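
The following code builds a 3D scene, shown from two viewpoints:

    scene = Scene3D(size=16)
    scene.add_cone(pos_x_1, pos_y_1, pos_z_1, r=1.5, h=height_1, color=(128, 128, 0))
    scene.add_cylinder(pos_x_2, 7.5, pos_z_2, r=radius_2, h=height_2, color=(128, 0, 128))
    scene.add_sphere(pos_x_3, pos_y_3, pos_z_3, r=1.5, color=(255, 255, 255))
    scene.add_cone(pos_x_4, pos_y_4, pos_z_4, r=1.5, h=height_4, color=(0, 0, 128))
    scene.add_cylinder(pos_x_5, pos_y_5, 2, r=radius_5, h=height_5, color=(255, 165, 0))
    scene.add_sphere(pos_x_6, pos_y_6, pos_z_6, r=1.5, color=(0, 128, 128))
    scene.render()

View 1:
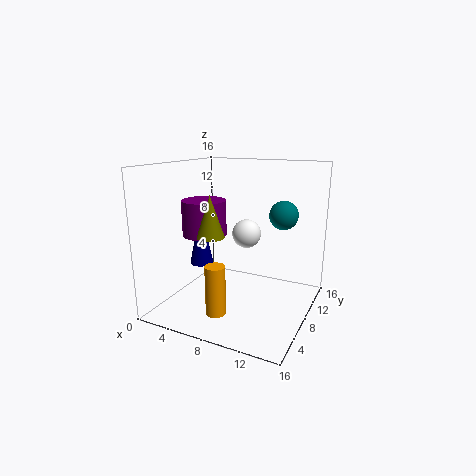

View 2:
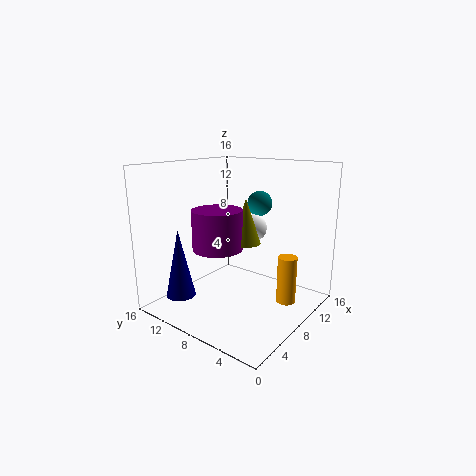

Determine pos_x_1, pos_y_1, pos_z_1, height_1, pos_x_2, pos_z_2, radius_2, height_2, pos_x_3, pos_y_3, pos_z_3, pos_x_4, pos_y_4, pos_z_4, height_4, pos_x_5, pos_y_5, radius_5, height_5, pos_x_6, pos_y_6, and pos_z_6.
pos_x_1 = 6
pos_y_1 = 5.5
pos_z_1 = 8.5
height_1 = 4.5
pos_x_2 = 4
pos_z_2 = 8
radius_2 = 2.5
height_2 = 4
pos_x_3 = 9.5
pos_y_3 = 7
pos_z_3 = 9
pos_x_4 = 1.5
pos_y_4 = 10.5
pos_z_4 = 3
height_4 = 7
pos_x_5 = 8.5
pos_y_5 = 2
radius_5 = 1
height_5 = 5
pos_x_6 = 13
pos_y_6 = 8.5
pos_z_6 = 11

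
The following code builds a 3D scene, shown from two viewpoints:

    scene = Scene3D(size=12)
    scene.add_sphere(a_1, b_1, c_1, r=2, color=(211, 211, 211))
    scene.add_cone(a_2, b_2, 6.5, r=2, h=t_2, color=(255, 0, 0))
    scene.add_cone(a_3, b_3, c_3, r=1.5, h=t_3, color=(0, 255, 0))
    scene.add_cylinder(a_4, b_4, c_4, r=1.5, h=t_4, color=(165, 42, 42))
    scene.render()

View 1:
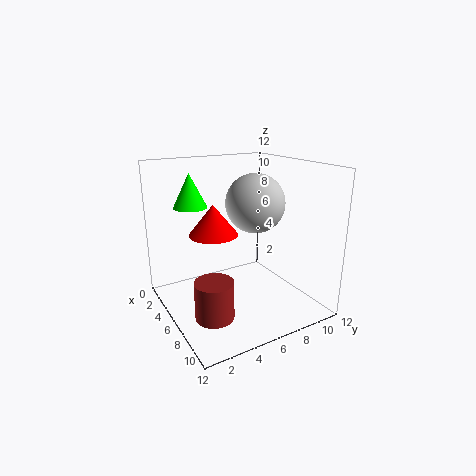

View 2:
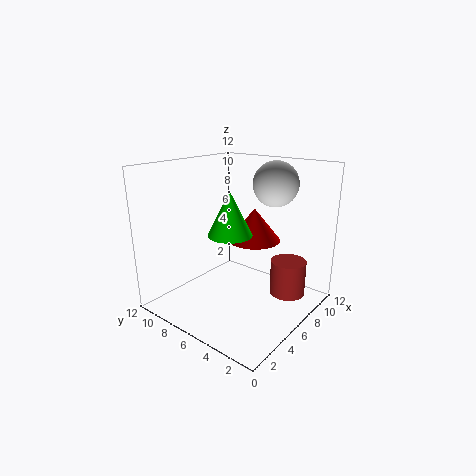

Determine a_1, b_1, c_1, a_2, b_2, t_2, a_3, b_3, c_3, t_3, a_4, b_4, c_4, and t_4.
a_1 = 10, b_1 = 5, c_1 = 10, a_2 = 5.5, b_2 = 4, t_2 = 2.5, a_3 = 2, b_3 = 3.5, c_3 = 8, t_3 = 3, a_4 = 8.5, b_4 = 2.5, c_4 = 1, t_4 = 3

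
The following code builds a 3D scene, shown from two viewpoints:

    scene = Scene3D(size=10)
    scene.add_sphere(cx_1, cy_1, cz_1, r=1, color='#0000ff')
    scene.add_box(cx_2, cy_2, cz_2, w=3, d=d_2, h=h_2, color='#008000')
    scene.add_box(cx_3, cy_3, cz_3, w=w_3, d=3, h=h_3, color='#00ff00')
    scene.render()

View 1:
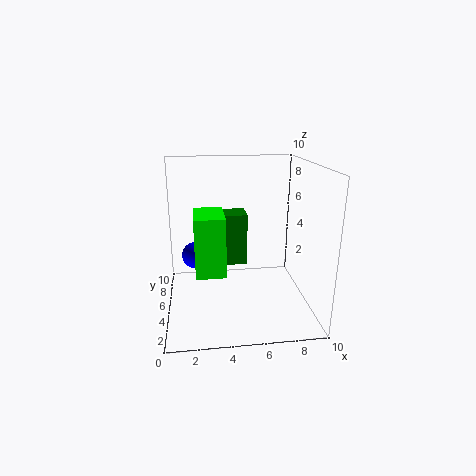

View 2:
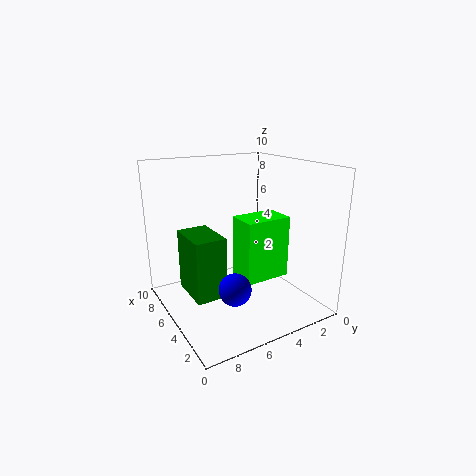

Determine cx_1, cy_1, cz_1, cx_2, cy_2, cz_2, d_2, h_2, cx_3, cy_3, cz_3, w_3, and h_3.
cx_1 = 2
cy_1 = 7
cz_1 = 3
cx_2 = 3
cy_2 = 7
cz_2 = 2
d_2 = 2
h_2 = 4
cx_3 = 2
cy_3 = 3
cz_3 = 3
w_3 = 2
h_3 = 4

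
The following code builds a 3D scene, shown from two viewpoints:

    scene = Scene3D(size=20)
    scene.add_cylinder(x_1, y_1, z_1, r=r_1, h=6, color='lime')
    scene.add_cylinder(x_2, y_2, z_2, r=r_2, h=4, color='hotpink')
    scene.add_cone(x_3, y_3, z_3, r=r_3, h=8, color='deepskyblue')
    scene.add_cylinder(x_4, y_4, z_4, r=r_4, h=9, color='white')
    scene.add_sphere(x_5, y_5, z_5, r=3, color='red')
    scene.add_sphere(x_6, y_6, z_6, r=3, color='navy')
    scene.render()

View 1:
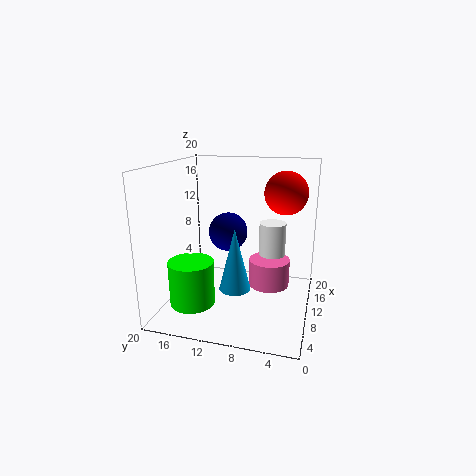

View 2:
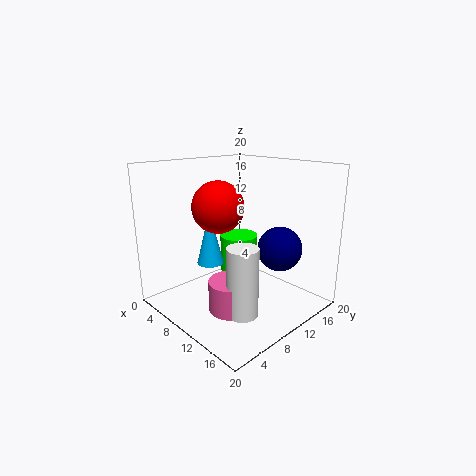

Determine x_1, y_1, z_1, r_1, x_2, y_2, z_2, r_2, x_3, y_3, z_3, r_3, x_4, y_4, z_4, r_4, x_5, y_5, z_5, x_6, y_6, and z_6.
x_1 = 5; y_1 = 15; z_1 = 2; r_1 = 3; x_2 = 13; y_2 = 6; z_2 = 2; r_2 = 3; x_3 = 5; y_3 = 9; z_3 = 5; r_3 = 2; x_4 = 15; y_4 = 6; z_4 = 2; r_4 = 2; x_5 = 13; y_5 = 4; z_5 = 16; x_6 = 15; y_6 = 13; z_6 = 9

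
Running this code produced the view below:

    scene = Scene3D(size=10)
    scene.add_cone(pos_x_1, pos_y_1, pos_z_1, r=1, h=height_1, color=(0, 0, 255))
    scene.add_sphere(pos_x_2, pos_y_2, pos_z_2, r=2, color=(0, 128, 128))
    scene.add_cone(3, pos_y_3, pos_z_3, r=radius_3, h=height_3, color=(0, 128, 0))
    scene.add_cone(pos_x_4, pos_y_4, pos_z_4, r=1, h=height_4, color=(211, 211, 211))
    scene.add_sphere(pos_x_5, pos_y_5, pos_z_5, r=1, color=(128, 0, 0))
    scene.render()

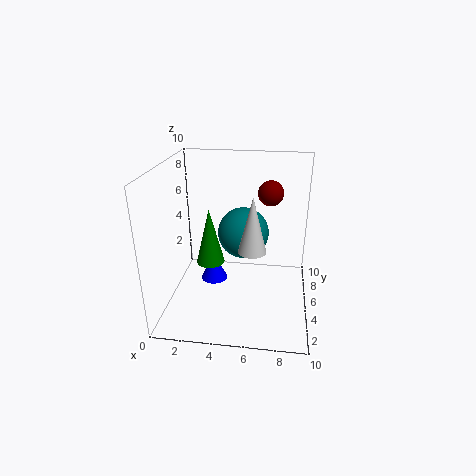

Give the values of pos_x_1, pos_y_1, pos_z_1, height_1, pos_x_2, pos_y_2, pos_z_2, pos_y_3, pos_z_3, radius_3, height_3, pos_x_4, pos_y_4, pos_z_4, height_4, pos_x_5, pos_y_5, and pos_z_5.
pos_x_1 = 3, pos_y_1 = 6, pos_z_1 = 1, height_1 = 2, pos_x_2 = 5, pos_y_2 = 8, pos_z_2 = 4, pos_y_3 = 5, pos_z_3 = 3, radius_3 = 1, height_3 = 4, pos_x_4 = 6, pos_y_4 = 5, pos_z_4 = 4, height_4 = 4, pos_x_5 = 7, pos_y_5 = 9, pos_z_5 = 7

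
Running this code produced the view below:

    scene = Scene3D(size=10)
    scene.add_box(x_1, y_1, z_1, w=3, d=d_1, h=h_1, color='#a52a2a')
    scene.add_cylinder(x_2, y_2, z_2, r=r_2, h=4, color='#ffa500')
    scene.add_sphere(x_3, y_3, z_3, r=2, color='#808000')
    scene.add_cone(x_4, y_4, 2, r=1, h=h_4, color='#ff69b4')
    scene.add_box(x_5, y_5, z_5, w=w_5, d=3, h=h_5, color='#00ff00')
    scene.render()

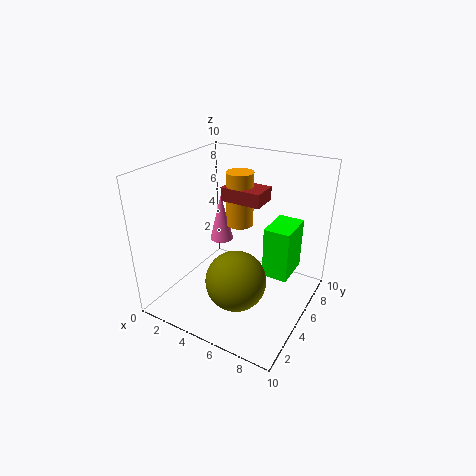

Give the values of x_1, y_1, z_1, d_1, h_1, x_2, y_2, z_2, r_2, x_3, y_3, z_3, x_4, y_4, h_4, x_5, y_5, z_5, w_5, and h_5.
x_1 = 3
y_1 = 6
z_1 = 7
d_1 = 2
h_1 = 1
x_2 = 4
y_2 = 7
z_2 = 5
r_2 = 1
x_3 = 6
y_3 = 3
z_3 = 3
x_4 = 1
y_4 = 9
h_4 = 4
x_5 = 6
y_5 = 7
z_5 = 1
w_5 = 2
h_5 = 4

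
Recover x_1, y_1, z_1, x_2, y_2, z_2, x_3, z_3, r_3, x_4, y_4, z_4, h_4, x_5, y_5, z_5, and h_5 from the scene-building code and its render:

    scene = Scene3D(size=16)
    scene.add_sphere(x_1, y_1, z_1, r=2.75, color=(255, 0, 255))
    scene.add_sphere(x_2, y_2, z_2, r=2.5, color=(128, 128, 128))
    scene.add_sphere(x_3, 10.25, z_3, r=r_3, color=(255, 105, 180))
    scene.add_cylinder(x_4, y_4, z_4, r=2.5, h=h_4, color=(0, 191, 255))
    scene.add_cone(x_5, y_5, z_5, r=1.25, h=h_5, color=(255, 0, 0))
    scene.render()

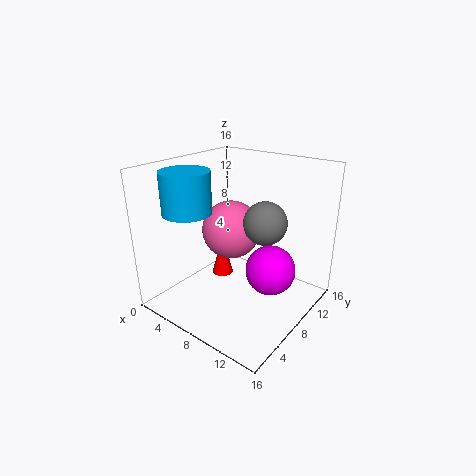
x_1 = 11.75
y_1 = 9
z_1 = 4.75
x_2 = 9.75
y_2 = 10.75
z_2 = 9.25
x_3 = 5.25
z_3 = 7.5
r_3 = 3.5
x_4 = 5.25
y_4 = 3.25
z_4 = 11.75
h_4 = 4.25
x_5 = 5.25
y_5 = 8.5
z_5 = 2.5
h_5 = 4.75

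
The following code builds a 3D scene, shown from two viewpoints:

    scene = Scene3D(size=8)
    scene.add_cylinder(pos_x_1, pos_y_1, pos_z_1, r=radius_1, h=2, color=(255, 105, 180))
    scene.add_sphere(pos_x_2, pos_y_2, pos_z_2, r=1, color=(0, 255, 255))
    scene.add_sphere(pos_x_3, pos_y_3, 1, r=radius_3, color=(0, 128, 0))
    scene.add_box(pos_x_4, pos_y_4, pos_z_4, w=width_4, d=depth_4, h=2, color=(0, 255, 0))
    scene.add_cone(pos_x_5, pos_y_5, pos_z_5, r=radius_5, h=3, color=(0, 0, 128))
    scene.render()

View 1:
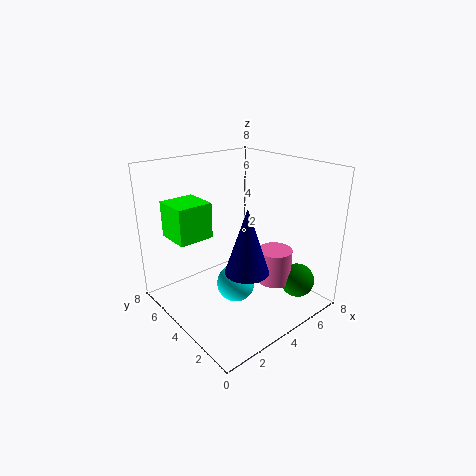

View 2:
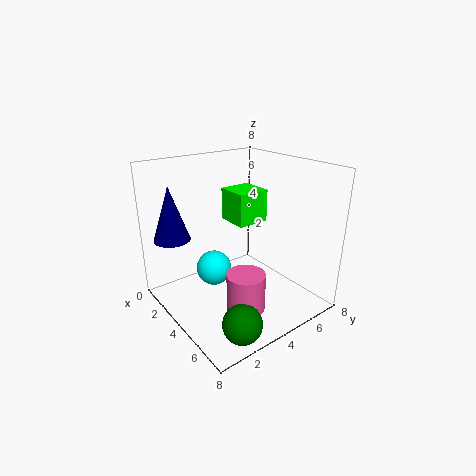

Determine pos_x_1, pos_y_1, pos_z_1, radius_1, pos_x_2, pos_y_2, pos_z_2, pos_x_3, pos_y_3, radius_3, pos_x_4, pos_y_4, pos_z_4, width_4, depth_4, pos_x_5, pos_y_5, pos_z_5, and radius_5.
pos_x_1 = 6, pos_y_1 = 3, pos_z_1 = 1, radius_1 = 1, pos_x_2 = 3, pos_y_2 = 3, pos_z_2 = 2, pos_x_3 = 7, pos_y_3 = 2, radius_3 = 1, pos_x_4 = 1, pos_y_4 = 5, pos_z_4 = 4, width_4 = 2, depth_4 = 2, pos_x_5 = 2, pos_y_5 = 1, pos_z_5 = 4, radius_5 = 1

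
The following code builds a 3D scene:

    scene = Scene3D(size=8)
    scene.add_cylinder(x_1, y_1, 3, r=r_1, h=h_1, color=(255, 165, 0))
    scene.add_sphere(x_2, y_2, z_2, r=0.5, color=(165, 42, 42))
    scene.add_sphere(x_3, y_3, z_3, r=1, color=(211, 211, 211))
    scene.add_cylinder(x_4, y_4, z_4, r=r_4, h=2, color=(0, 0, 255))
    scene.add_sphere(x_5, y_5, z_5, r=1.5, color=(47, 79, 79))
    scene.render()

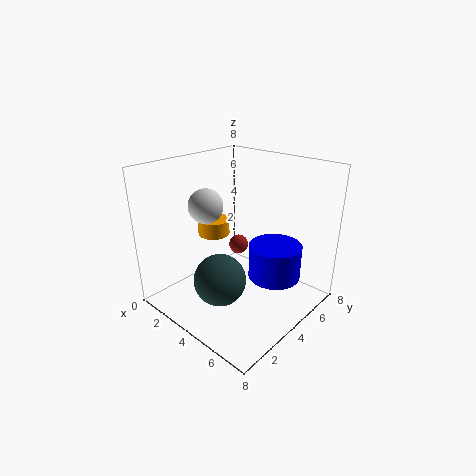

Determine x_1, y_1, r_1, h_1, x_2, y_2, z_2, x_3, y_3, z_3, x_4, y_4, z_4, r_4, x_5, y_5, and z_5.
x_1 = 1
y_1 = 5
r_1 = 1
h_1 = 1
x_2 = 4.5
y_2 = 3.5
z_2 = 4
x_3 = 2
y_3 = 3.5
z_3 = 5.5
x_4 = 5.5
y_4 = 5.5
z_4 = 1.5
r_4 = 1.5
x_5 = 3.5
y_5 = 3
z_5 = 1.5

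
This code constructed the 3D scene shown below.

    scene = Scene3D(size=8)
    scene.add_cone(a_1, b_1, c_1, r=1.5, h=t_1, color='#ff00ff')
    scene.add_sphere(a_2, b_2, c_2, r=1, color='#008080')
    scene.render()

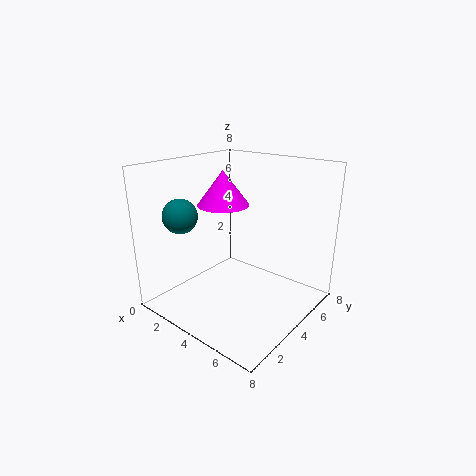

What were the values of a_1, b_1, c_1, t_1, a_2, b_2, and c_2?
a_1 = 2.5; b_1 = 4.5; c_1 = 5.5; t_1 = 2; a_2 = 1; b_2 = 2.5; c_2 = 5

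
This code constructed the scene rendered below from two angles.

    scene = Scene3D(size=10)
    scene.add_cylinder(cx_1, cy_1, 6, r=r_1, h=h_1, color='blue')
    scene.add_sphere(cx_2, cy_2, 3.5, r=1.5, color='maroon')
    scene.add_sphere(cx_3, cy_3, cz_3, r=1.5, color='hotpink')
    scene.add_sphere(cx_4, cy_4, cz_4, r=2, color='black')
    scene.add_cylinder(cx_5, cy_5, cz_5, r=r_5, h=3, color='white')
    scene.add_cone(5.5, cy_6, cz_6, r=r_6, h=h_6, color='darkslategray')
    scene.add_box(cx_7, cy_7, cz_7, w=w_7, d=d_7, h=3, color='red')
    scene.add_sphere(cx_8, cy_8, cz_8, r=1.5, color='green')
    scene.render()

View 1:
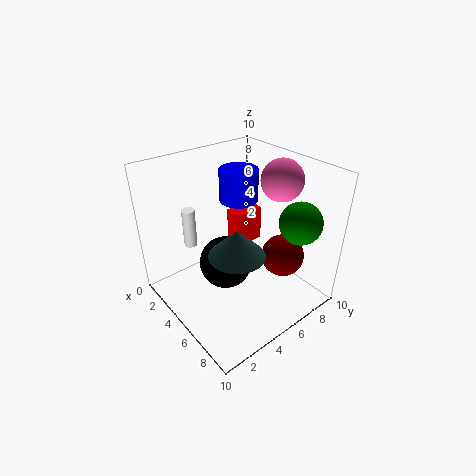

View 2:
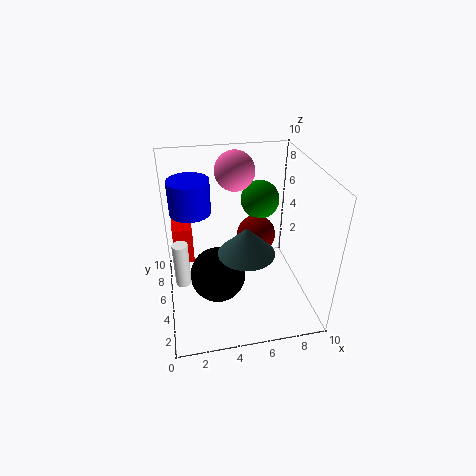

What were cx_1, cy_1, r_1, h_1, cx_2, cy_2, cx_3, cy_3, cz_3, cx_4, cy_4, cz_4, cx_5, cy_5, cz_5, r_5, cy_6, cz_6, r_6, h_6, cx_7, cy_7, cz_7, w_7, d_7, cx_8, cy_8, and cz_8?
cx_1 = 2; cy_1 = 7.5; r_1 = 1.5; h_1 = 2.5; cx_2 = 7; cy_2 = 7.5; cx_3 = 5.5; cy_3 = 8.5; cz_3 = 8.5; cx_4 = 3.5; cy_4 = 5; cz_4 = 2; cx_5 = 1; cy_5 = 3.5; cz_5 = 3; r_5 = 0.5; cy_6 = 4.5; cz_6 = 4; r_6 = 2; h_6 = 2; cx_7 = 0.5; cy_7 = 7.5; cz_7 = 1.5; w_7 = 1.5; d_7 = 2.5; cx_8 = 7.5; cy_8 = 8.5; cz_8 = 6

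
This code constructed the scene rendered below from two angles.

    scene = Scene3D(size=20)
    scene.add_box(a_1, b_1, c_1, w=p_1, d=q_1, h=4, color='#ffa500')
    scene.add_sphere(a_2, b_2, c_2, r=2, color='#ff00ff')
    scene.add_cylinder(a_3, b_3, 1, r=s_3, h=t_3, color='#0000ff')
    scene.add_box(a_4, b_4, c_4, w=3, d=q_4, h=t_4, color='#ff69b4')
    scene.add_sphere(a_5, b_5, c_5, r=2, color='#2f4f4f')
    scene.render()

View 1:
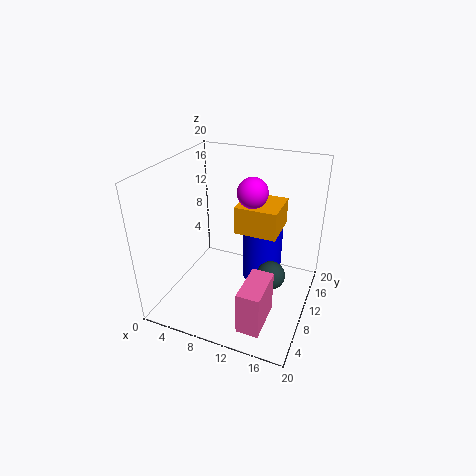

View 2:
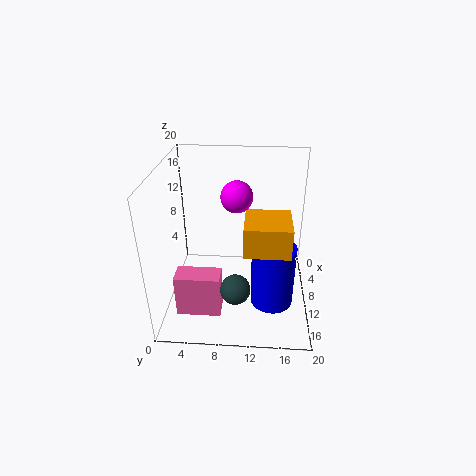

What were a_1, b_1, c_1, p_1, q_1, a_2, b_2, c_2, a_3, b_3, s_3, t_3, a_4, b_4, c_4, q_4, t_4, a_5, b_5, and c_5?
a_1 = 9
b_1 = 11
c_1 = 10
p_1 = 6
q_1 = 6
a_2 = 12
b_2 = 10
c_2 = 17
a_3 = 12
b_3 = 15
s_3 = 3
t_3 = 9
a_4 = 13
b_4 = 2
c_4 = 1
q_4 = 6
t_4 = 6
a_5 = 15
b_5 = 10
c_5 = 5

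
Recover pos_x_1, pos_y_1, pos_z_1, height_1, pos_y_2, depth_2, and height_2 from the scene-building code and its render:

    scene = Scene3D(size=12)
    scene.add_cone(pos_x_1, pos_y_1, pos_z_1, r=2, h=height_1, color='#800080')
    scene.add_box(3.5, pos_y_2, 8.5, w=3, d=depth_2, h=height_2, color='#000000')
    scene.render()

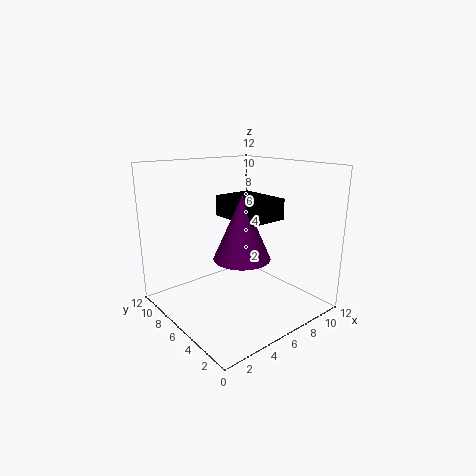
pos_x_1 = 3.5, pos_y_1 = 2.5, pos_z_1 = 6, height_1 = 4.5, pos_y_2 = 1.5, depth_2 = 4, height_2 = 1.5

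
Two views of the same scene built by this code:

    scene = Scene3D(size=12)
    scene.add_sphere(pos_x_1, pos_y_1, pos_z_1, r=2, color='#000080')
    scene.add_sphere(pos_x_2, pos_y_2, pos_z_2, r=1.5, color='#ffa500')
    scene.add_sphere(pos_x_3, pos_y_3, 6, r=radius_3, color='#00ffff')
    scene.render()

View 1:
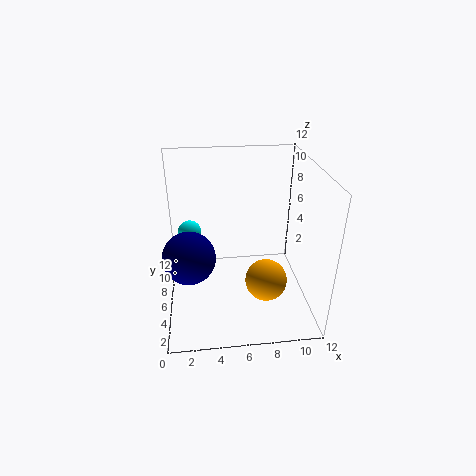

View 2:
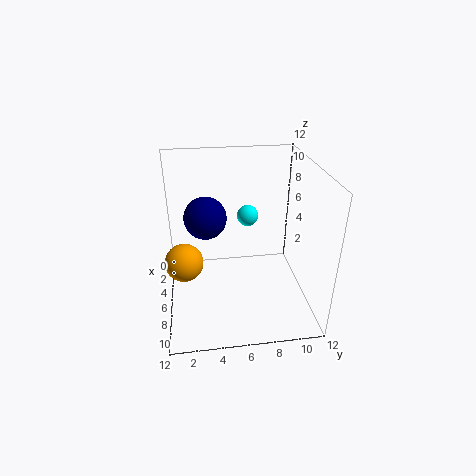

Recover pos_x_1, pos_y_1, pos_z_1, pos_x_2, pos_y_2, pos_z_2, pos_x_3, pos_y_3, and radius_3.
pos_x_1 = 2
pos_y_1 = 3.5
pos_z_1 = 6
pos_x_2 = 7.5
pos_y_2 = 1.5
pos_z_2 = 5
pos_x_3 = 2
pos_y_3 = 7.5
radius_3 = 1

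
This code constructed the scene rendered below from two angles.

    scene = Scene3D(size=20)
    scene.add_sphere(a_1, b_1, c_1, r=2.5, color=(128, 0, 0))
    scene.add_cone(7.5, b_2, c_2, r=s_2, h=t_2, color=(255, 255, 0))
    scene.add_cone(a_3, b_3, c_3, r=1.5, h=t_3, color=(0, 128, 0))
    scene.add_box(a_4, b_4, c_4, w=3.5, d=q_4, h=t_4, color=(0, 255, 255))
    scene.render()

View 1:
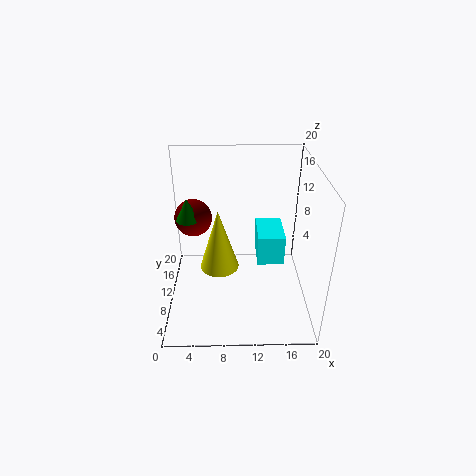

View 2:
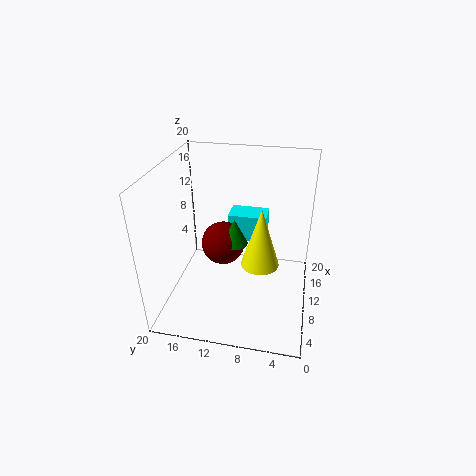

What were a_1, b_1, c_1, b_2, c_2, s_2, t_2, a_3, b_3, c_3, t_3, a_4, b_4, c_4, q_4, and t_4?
a_1 = 4; b_1 = 10.5; c_1 = 13; b_2 = 6.5; c_2 = 8; s_2 = 2.5; t_2 = 8; a_3 = 3.5; b_3 = 9; c_3 = 13.5; t_3 = 3; a_4 = 12.5; b_4 = 6.5; c_4 = 8; q_4 = 5.5; t_4 = 4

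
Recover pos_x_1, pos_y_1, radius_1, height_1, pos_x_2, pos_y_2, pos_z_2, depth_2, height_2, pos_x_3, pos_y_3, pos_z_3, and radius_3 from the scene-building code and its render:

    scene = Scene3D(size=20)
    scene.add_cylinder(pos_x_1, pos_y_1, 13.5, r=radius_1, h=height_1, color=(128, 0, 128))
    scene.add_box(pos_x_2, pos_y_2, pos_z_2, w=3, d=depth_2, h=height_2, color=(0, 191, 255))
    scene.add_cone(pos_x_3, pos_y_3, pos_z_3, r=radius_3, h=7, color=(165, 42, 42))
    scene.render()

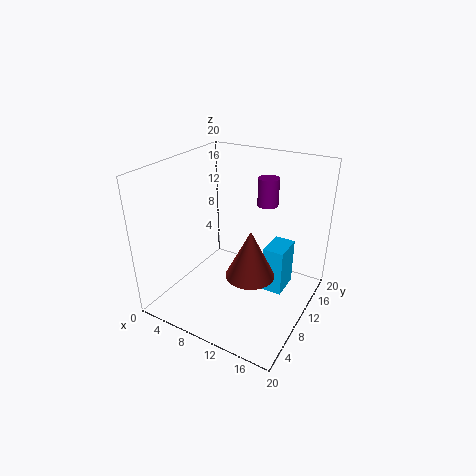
pos_x_1 = 12
pos_y_1 = 15
radius_1 = 1.5
height_1 = 4
pos_x_2 = 13
pos_y_2 = 12
pos_z_2 = 1
depth_2 = 4.5
height_2 = 7
pos_x_3 = 12
pos_y_3 = 10
pos_z_3 = 4.5
radius_3 = 3.5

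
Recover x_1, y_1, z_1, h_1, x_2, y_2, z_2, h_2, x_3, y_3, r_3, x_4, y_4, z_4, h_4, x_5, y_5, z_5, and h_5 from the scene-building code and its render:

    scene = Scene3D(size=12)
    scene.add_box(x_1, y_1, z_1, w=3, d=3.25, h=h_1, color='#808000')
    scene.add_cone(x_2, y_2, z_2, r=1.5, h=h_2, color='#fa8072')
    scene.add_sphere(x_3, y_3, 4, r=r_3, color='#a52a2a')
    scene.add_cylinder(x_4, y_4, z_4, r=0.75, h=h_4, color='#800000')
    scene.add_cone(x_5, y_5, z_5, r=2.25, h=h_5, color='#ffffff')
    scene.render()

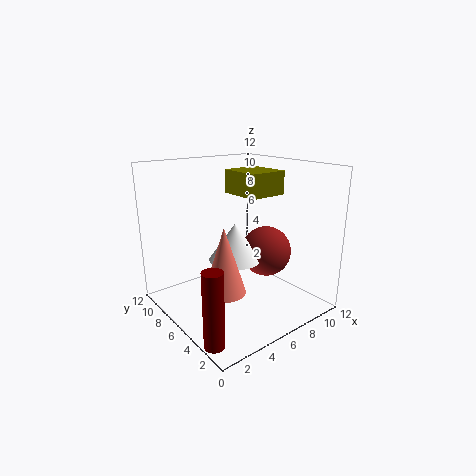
x_1 = 4.75; y_1 = 2.75; z_1 = 10; h_1 = 1.75; x_2 = 2.25; y_2 = 2.75; z_2 = 3.75; h_2 = 4.75; x_3 = 9.25; y_3 = 6; r_3 = 2.25; x_4 = 0.75; y_4 = 2; z_4 = 0.25; h_4 = 5.75; x_5 = 6.25; y_5 = 6.75; z_5 = 3.75; h_5 = 3.25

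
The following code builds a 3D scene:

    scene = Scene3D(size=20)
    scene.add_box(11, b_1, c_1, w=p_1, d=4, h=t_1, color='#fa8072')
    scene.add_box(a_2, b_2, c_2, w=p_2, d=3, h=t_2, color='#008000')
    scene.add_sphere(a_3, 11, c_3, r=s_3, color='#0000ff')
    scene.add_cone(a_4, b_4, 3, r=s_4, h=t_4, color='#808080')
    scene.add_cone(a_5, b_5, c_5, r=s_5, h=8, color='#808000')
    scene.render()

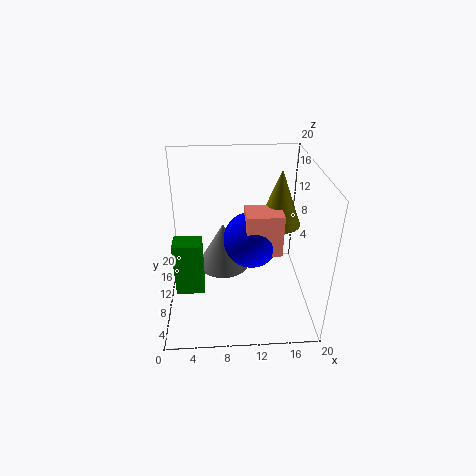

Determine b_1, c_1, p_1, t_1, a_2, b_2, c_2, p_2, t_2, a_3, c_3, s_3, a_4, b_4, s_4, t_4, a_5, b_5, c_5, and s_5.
b_1 = 8, c_1 = 8, p_1 = 5, t_1 = 6, a_2 = 1, b_2 = 8, c_2 = 2, p_2 = 4, t_2 = 8, a_3 = 12, c_3 = 9, s_3 = 4, a_4 = 8, b_4 = 14, s_4 = 4, t_4 = 7, a_5 = 16, b_5 = 12, c_5 = 11, s_5 = 3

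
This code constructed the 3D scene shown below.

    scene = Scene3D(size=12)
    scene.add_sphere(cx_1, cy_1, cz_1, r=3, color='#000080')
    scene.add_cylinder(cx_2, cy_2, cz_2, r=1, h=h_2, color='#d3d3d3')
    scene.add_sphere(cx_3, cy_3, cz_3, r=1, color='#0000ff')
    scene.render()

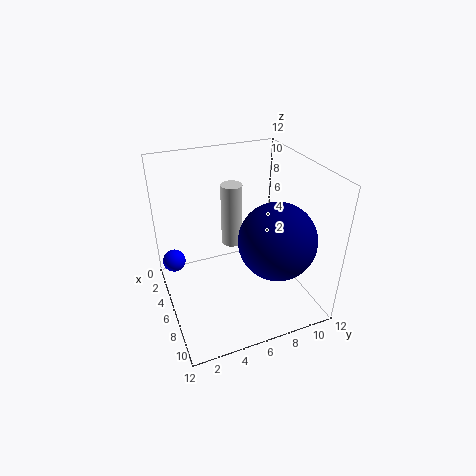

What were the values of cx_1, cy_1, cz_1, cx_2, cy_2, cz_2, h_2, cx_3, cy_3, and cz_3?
cx_1 = 9
cy_1 = 8
cz_1 = 7
cx_2 = 2
cy_2 = 7
cz_2 = 3
h_2 = 6
cx_3 = 3
cy_3 = 1
cz_3 = 3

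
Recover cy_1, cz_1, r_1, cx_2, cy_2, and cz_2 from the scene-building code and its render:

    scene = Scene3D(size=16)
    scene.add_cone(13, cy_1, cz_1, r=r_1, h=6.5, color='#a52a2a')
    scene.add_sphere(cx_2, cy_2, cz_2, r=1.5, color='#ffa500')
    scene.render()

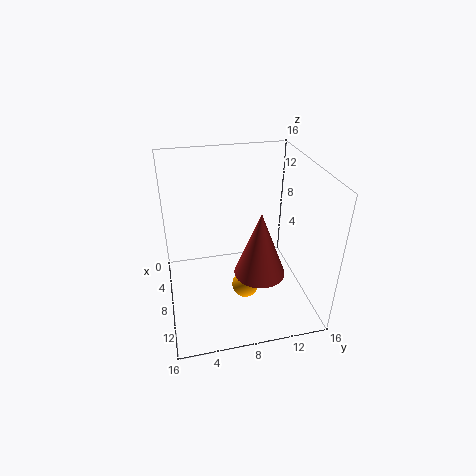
cy_1 = 9
cz_1 = 7
r_1 = 2.5
cx_2 = 9.5
cy_2 = 8.5
cz_2 = 2.5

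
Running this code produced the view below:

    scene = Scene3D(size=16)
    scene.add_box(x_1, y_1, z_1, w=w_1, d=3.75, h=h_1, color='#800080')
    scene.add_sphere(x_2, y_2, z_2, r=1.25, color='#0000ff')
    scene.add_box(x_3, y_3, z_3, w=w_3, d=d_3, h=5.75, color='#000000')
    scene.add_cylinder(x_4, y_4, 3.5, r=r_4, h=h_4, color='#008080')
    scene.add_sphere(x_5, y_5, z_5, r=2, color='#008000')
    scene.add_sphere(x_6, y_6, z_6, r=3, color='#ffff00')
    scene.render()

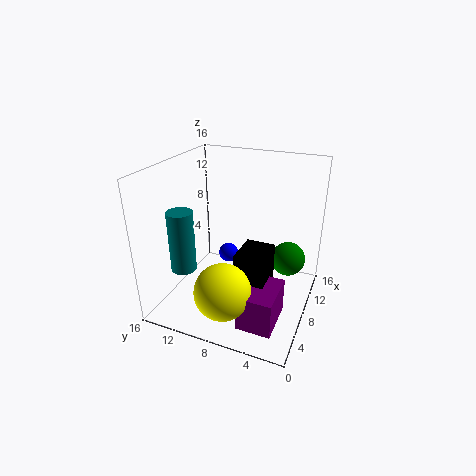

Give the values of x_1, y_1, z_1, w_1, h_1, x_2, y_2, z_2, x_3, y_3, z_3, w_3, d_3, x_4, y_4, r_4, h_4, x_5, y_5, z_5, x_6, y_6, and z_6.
x_1 = 2.5
y_1 = 2.25
z_1 = 0.25
w_1 = 5
h_1 = 4
x_2 = 12.5
y_2 = 11.25
z_2 = 3
x_3 = 5
y_3 = 4
z_3 = 1.75
w_3 = 4
d_3 = 3.25
x_4 = 6.25
y_4 = 14.25
r_4 = 1.5
h_4 = 7.25
x_5 = 11.5
y_5 = 3
z_5 = 4.5
x_6 = 3.25
y_6 = 7.75
z_6 = 4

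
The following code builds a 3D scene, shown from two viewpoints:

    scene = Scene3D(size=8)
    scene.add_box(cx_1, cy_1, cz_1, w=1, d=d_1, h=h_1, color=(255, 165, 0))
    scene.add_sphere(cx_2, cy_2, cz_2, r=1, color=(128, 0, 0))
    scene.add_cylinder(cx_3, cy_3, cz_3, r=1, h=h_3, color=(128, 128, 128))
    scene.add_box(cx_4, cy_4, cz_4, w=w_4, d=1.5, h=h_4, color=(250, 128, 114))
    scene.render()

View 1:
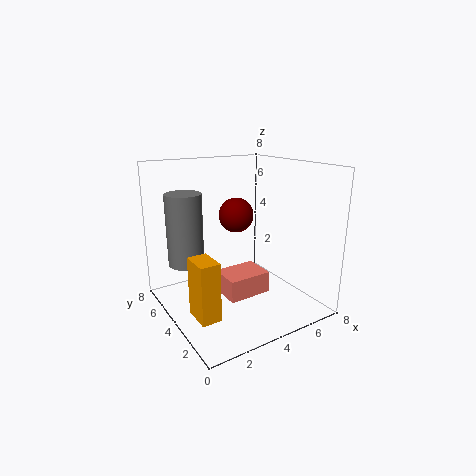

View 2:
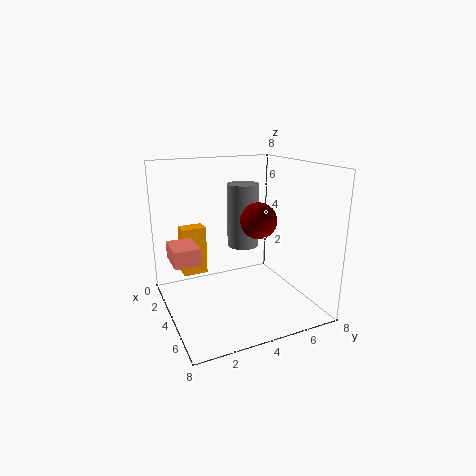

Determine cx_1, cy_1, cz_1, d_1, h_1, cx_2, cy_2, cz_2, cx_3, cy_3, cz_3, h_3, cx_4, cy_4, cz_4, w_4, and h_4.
cx_1 = 0.5
cy_1 = 1.5
cz_1 = 1
d_1 = 1.5
h_1 = 3
cx_2 = 4.5
cy_2 = 5
cz_2 = 5
cx_3 = 1.5
cy_3 = 5.5
cz_3 = 2.5
h_3 = 4
cx_4 = 1.5
cy_4 = 0.5
cz_4 = 2.5
w_4 = 2
h_4 = 1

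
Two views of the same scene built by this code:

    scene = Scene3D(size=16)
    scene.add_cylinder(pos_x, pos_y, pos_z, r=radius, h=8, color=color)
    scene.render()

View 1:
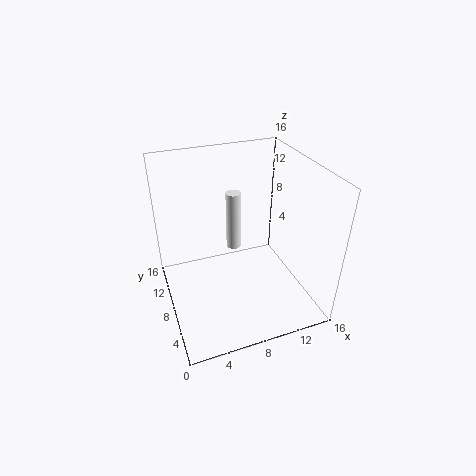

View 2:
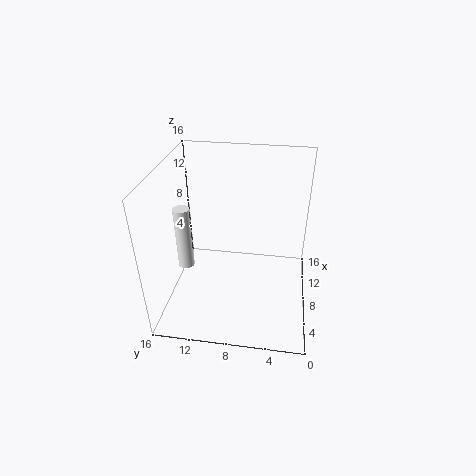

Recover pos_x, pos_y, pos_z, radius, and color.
pos_x = 10, pos_y = 15, pos_z = 2, radius = 1, color = 'white'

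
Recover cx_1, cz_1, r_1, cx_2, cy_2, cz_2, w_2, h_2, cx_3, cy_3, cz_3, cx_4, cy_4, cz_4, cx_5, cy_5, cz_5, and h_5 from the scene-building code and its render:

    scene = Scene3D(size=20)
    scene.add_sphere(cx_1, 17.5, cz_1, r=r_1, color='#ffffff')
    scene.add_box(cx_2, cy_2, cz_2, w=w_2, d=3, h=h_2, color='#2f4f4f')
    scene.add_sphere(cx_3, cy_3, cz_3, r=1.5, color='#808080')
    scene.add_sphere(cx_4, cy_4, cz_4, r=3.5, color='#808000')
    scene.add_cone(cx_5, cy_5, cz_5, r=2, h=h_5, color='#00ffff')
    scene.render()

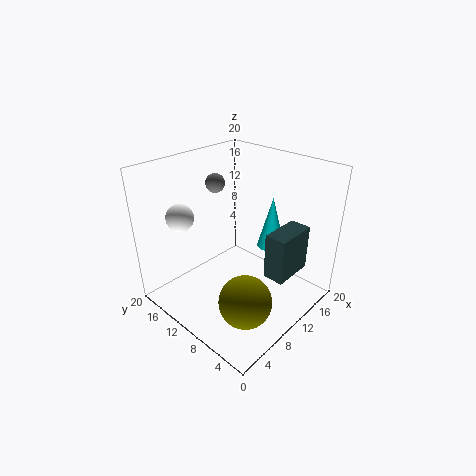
cx_1 = 6
cz_1 = 12
r_1 = 2
cx_2 = 11
cy_2 = 3
cz_2 = 5
w_2 = 6
h_2 = 6.5
cx_3 = 13.5
cy_3 = 18
cz_3 = 15
cx_4 = 6
cy_4 = 5
cz_4 = 4
cx_5 = 15
cy_5 = 8
cz_5 = 7.5
h_5 = 7.5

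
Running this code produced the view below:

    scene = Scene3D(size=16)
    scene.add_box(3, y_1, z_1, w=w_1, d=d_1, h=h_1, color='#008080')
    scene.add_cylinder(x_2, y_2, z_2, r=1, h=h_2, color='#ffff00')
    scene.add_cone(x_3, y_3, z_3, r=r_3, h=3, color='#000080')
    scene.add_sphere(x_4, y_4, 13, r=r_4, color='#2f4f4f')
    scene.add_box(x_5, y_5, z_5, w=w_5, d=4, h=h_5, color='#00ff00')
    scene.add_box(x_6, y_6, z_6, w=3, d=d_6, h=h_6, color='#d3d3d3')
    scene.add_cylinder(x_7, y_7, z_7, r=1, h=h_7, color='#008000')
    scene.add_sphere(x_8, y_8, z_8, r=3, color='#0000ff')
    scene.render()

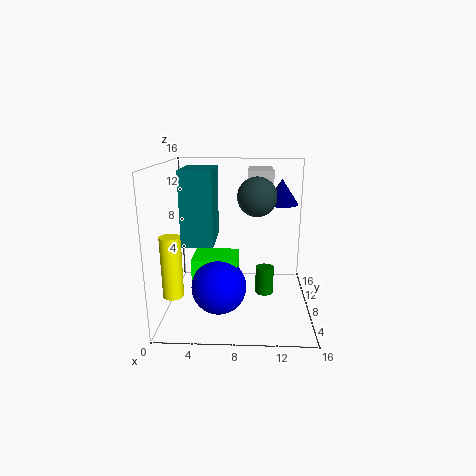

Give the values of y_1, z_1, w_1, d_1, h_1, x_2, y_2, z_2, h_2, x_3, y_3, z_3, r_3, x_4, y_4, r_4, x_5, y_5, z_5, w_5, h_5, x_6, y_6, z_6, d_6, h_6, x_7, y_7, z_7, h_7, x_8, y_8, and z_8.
y_1 = 2, z_1 = 9, w_1 = 3, d_1 = 5, h_1 = 7, x_2 = 2, y_2 = 2, z_2 = 4, h_2 = 6, x_3 = 13, y_3 = 12, z_3 = 11, r_3 = 2, x_4 = 10, y_4 = 6, r_4 = 2, x_5 = 3, y_5 = 6, z_5 = 3, w_5 = 5, h_5 = 3, x_6 = 9, y_6 = 11, z_6 = 12, d_6 = 5, h_6 = 3, x_7 = 11, y_7 = 7, z_7 = 2, h_7 = 3, x_8 = 6, y_8 = 6, z_8 = 3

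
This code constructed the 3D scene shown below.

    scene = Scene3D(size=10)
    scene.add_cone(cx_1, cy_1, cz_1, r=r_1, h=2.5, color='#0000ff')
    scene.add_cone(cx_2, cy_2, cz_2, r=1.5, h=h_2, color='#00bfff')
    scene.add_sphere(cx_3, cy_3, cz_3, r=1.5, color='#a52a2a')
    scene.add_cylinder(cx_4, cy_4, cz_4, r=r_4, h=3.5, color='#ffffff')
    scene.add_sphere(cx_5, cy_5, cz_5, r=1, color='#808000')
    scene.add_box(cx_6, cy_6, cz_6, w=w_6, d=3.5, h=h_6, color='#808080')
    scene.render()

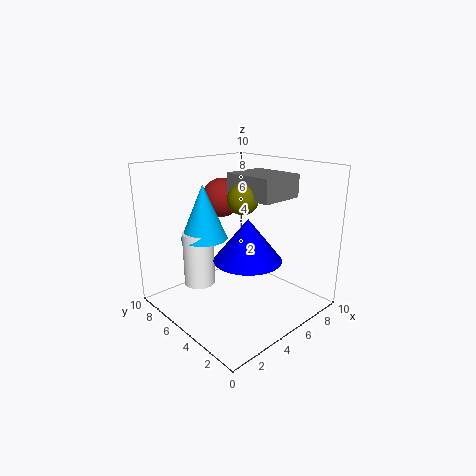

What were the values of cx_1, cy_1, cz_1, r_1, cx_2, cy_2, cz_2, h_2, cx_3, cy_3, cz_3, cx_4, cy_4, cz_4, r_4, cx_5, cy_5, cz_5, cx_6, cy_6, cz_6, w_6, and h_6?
cx_1 = 3, cy_1 = 2, cz_1 = 5, r_1 = 2, cx_2 = 2.5, cy_2 = 5.5, cz_2 = 5.5, h_2 = 3.5, cx_3 = 6.5, cy_3 = 8.5, cz_3 = 7, cx_4 = 2, cy_4 = 5.5, cz_4 = 2.5, r_4 = 1, cx_5 = 4.5, cy_5 = 4, cz_5 = 8, cx_6 = 4.5, cy_6 = 2, cz_6 = 8, w_6 = 3, h_6 = 1.5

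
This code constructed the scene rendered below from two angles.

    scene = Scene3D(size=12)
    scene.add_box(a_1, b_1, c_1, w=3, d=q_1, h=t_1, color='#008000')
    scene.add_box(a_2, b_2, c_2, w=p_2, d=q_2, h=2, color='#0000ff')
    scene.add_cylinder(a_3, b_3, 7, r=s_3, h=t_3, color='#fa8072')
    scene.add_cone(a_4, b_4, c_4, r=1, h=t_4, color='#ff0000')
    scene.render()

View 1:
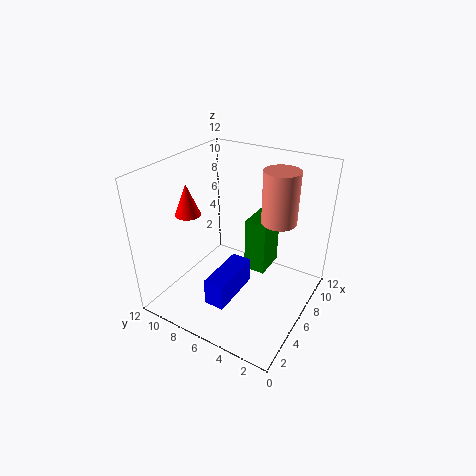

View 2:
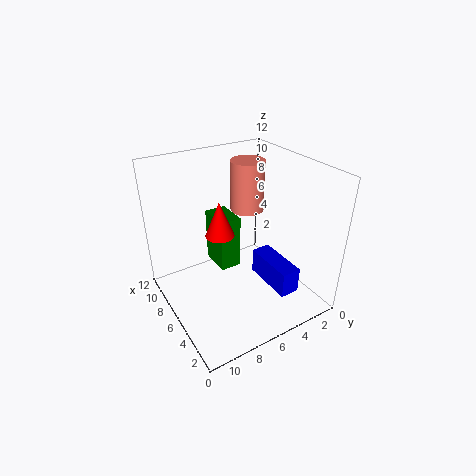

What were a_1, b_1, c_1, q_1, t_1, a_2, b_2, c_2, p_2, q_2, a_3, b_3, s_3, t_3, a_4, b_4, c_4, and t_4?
a_1 = 8; b_1 = 4.5; c_1 = 1.5; q_1 = 2; t_1 = 5; a_2 = 0.5; b_2 = 4; c_2 = 3.5; p_2 = 4; q_2 = 1.5; a_3 = 8.5; b_3 = 3.5; s_3 = 1.5; t_3 = 4.5; a_4 = 3.5; b_4 = 9; c_4 = 8.5; t_4 = 2.5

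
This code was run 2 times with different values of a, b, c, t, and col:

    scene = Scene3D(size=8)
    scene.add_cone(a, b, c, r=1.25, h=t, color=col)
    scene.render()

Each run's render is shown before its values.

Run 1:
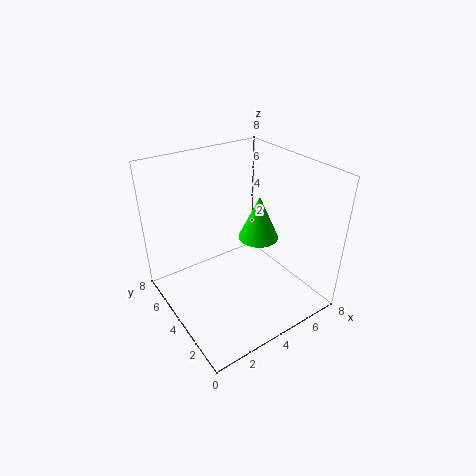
a = 6.25, b = 5, c = 2.75, t = 2.75, col = 'lime'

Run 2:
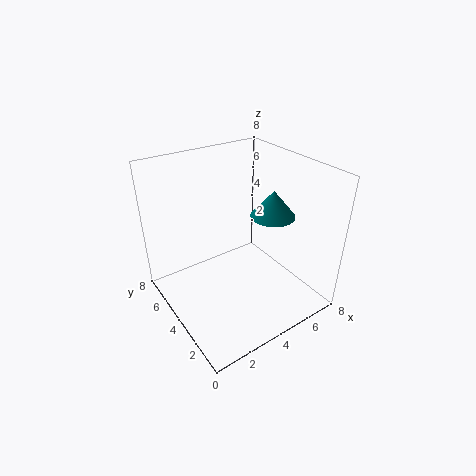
a = 6, b = 3.5, c = 5, t = 1.5, col = 'teal'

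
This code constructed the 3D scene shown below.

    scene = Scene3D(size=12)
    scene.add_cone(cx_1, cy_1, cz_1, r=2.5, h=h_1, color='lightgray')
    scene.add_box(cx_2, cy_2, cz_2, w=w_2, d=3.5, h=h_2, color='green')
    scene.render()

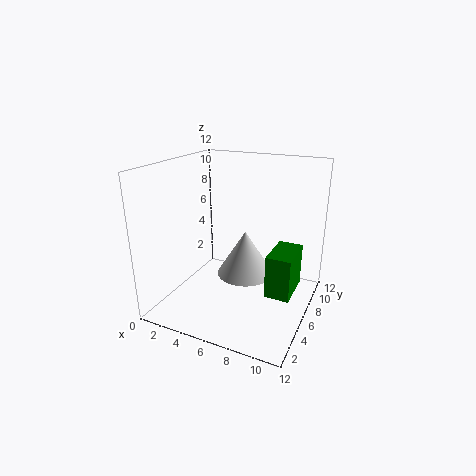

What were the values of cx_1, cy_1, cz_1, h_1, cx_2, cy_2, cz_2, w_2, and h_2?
cx_1 = 6
cy_1 = 7.5
cz_1 = 2
h_1 = 4
cx_2 = 9
cy_2 = 4.5
cz_2 = 2
w_2 = 2
h_2 = 3.5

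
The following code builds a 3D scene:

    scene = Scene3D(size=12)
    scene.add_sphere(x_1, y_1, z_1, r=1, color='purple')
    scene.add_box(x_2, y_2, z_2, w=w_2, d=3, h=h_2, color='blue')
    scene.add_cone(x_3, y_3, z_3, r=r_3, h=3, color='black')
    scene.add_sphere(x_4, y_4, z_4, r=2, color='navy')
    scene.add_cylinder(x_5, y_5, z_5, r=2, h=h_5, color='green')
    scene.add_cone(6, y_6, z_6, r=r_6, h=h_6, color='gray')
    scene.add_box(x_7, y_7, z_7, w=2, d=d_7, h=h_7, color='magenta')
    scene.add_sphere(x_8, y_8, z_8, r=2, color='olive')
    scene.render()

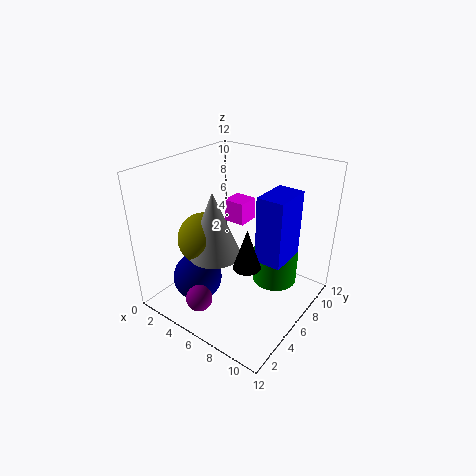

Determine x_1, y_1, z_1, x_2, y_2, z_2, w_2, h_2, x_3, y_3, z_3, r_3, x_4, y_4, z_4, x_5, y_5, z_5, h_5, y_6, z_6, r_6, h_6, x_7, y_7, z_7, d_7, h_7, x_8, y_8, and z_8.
x_1 = 6; y_1 = 1; z_1 = 3; x_2 = 9; y_2 = 4; z_2 = 6; w_2 = 2; h_2 = 5; x_3 = 9; y_3 = 3; z_3 = 6; r_3 = 1; x_4 = 4; y_4 = 3; z_4 = 3; x_5 = 8; y_5 = 9; z_5 = 1; h_5 = 3; y_6 = 3; z_6 = 6; r_6 = 2; h_6 = 5; x_7 = 3; y_7 = 8; z_7 = 6; d_7 = 2; h_7 = 2; x_8 = 5; y_8 = 3; z_8 = 7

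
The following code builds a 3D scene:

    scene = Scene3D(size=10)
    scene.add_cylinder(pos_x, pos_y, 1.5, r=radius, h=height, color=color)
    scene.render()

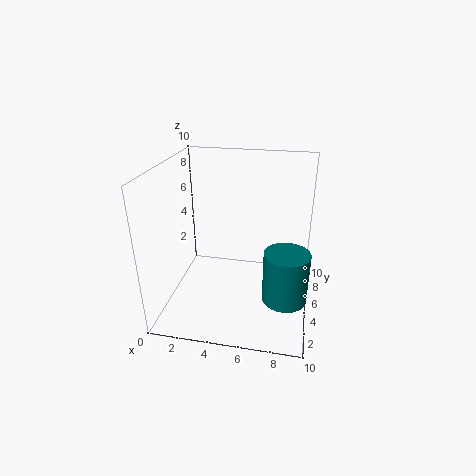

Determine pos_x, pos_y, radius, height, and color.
pos_x = 8.5
pos_y = 3.5
radius = 1.5
height = 3.5
color = 'teal'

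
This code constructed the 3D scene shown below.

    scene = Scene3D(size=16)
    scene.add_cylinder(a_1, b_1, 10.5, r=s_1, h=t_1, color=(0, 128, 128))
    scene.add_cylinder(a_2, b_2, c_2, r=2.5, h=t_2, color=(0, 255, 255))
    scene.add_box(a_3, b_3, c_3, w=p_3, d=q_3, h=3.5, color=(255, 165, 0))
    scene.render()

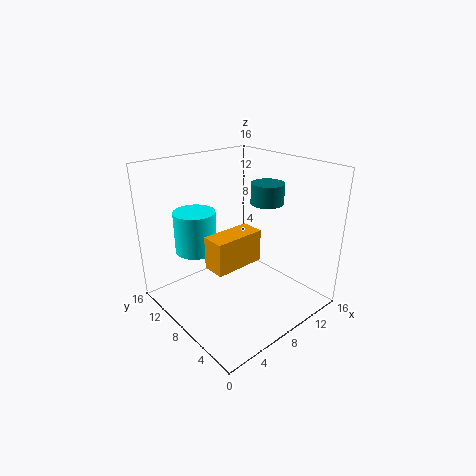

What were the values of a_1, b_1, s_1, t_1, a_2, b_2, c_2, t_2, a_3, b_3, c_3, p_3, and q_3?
a_1 = 13.5; b_1 = 9; s_1 = 2; t_1 = 2.5; a_2 = 6; b_2 = 13.5; c_2 = 5; t_2 = 5; a_3 = 3.5; b_3 = 5.5; c_3 = 6; p_3 = 5.5; q_3 = 2.5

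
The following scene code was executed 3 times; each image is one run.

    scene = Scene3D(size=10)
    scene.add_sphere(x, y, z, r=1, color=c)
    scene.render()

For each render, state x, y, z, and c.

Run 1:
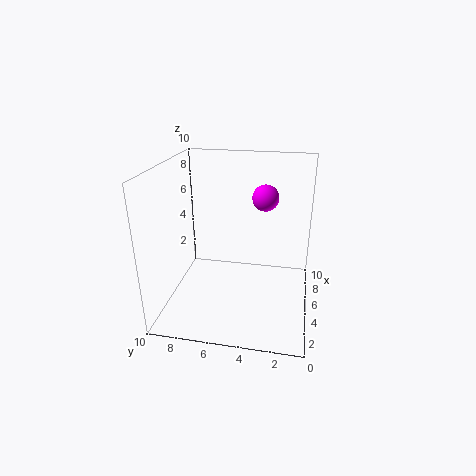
x = 8; y = 3.5; z = 7; c = 'magenta'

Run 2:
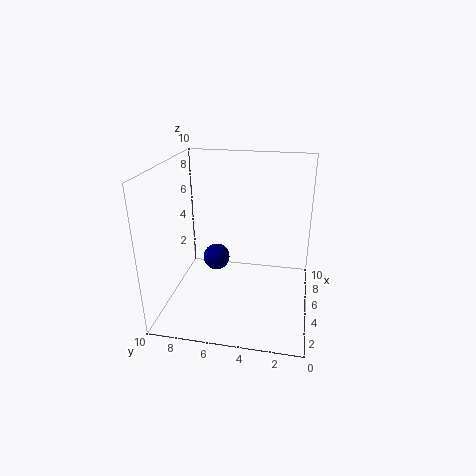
x = 6.5; y = 7; z = 2.5; c = 'navy'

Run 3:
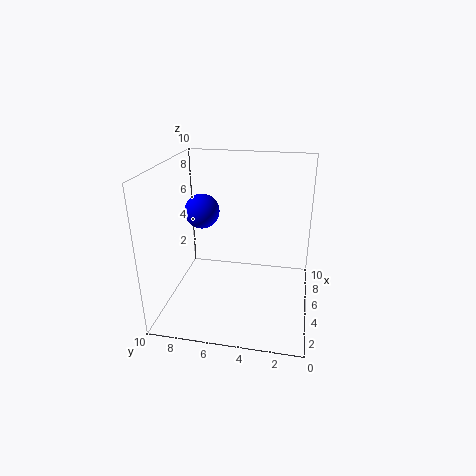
x = 2; y = 6.5; z = 8; c = 'blue'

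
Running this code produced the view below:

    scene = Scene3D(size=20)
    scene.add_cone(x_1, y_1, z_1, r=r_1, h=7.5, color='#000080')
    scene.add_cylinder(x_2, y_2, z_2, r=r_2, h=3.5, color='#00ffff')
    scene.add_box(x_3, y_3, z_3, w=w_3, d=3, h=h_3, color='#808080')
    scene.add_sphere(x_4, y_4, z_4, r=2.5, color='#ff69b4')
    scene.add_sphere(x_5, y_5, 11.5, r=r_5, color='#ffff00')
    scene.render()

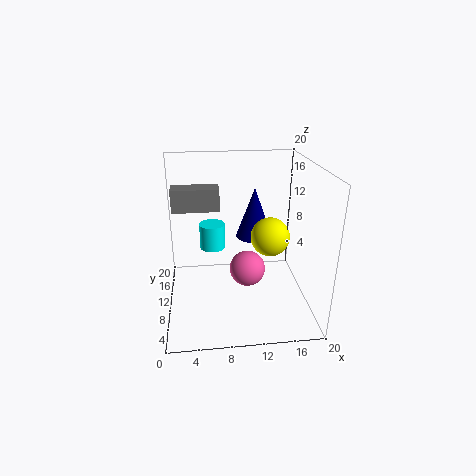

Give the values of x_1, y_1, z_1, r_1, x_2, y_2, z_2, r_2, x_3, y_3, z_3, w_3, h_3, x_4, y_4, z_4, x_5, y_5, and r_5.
x_1 = 13; y_1 = 14.25; z_1 = 8.25; r_1 = 2.75; x_2 = 6.5; y_2 = 10.75; z_2 = 8.5; r_2 = 1.75; x_3 = 1; y_3 = 12.5; z_3 = 13; w_3 = 6.75; h_3 = 3.25; x_4 = 11.25; y_4 = 9.25; z_4 = 5.5; x_5 = 13.75; y_5 = 6.75; r_5 = 2.5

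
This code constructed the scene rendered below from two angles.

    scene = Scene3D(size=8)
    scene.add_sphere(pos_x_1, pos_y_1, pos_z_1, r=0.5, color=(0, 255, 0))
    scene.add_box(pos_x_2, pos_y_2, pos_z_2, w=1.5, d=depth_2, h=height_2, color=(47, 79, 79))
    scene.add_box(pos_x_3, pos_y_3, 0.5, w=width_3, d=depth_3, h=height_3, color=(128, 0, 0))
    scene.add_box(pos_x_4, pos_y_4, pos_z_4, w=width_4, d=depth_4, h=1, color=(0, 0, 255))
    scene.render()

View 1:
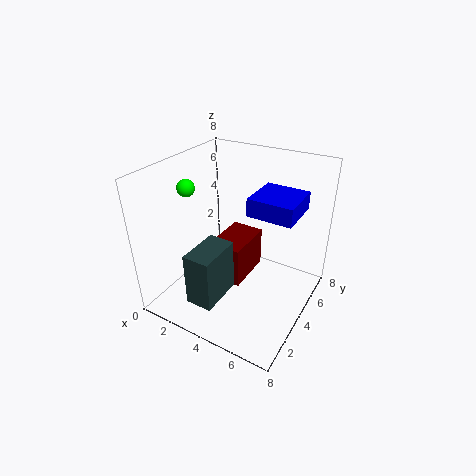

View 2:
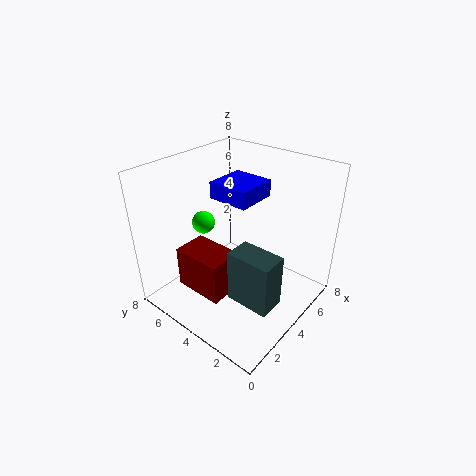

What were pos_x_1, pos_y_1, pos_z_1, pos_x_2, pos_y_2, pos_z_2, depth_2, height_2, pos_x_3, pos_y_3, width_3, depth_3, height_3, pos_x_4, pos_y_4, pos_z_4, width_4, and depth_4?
pos_x_1 = 1; pos_y_1 = 3.5; pos_z_1 = 6.5; pos_x_2 = 2.5; pos_y_2 = 1; pos_z_2 = 1; depth_2 = 2.5; height_2 = 3; pos_x_3 = 2; pos_y_3 = 4; width_3 = 2; depth_3 = 3; height_3 = 2.5; pos_x_4 = 4.5; pos_y_4 = 4; pos_z_4 = 5.5; width_4 = 2.5; depth_4 = 2.5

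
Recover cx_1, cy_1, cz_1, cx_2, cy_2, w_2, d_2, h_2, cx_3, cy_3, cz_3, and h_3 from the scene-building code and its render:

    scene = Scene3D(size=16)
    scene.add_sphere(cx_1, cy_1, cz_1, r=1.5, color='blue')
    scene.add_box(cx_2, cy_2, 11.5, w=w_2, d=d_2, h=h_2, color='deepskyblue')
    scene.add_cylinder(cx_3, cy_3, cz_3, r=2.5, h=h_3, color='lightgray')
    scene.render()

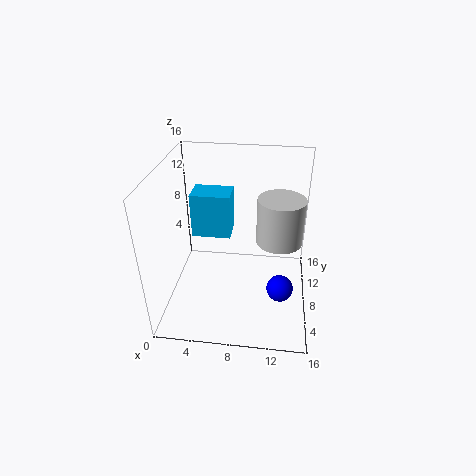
cx_1 = 13, cy_1 = 6.5, cz_1 = 2.5, cx_2 = 4.5, cy_2 = 2.5, w_2 = 3.5, d_2 = 2.5, h_2 = 4, cx_3 = 12.5, cy_3 = 8, cz_3 = 8, h_3 = 5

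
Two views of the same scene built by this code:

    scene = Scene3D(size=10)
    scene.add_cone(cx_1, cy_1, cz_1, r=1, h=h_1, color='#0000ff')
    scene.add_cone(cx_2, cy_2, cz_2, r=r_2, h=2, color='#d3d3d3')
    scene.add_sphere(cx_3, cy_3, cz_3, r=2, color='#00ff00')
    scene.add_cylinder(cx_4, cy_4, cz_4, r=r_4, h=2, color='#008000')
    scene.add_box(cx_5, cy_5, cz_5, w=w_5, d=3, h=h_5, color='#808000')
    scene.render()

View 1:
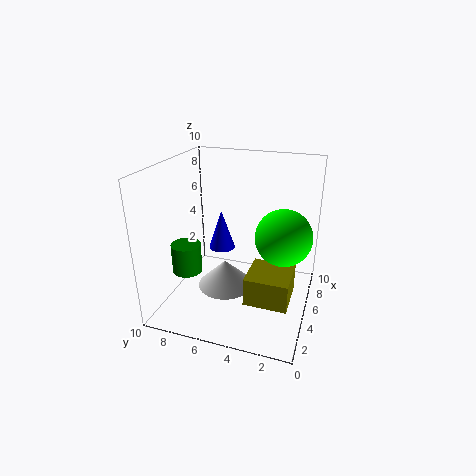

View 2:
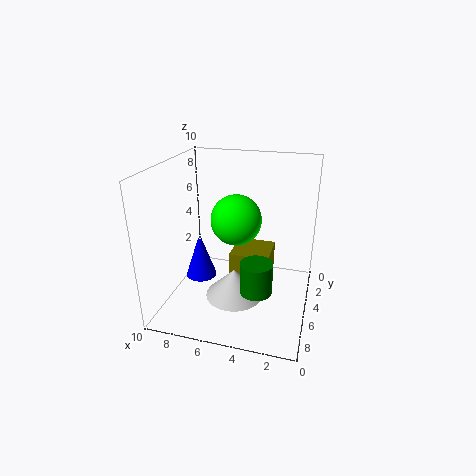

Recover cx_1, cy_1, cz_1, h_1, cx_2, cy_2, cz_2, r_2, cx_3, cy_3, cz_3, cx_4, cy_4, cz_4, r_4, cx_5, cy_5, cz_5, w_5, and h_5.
cx_1 = 7, cy_1 = 7, cz_1 = 3, h_1 = 3, cx_2 = 5, cy_2 = 6, cz_2 = 1, r_2 = 2, cx_3 = 6, cy_3 = 2, cz_3 = 5, cx_4 = 3, cy_4 = 8, cz_4 = 3, r_4 = 1, cx_5 = 3, cy_5 = 1, cz_5 = 1, w_5 = 3, h_5 = 2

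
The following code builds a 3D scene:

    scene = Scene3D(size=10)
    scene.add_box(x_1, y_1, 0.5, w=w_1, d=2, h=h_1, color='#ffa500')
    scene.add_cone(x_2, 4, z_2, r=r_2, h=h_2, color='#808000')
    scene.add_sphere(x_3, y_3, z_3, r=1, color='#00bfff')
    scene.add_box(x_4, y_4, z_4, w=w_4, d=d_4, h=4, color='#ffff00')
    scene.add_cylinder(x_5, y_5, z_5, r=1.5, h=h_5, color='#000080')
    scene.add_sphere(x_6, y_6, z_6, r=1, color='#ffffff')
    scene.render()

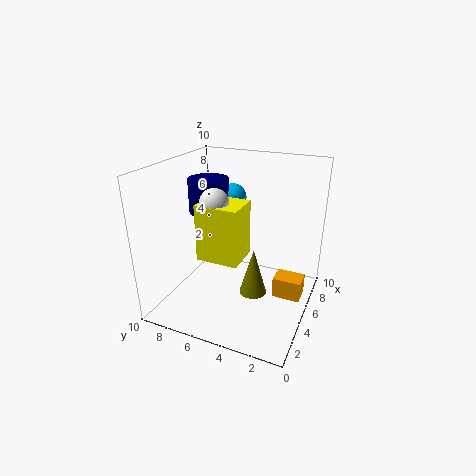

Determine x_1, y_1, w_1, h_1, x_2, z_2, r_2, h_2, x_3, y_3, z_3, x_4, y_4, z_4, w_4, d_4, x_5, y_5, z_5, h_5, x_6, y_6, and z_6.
x_1 = 5.5
y_1 = 0.5
w_1 = 1.5
h_1 = 1.5
x_2 = 5.5
z_2 = 0.5
r_2 = 1
h_2 = 3.5
x_3 = 7.5
y_3 = 6.5
z_3 = 7
x_4 = 3.5
y_4 = 4.5
z_4 = 3.5
w_4 = 2.5
d_4 = 3
x_5 = 6.5
y_5 = 8
z_5 = 6
h_5 = 2.5
x_6 = 4.5
y_6 = 6.5
z_6 = 7.5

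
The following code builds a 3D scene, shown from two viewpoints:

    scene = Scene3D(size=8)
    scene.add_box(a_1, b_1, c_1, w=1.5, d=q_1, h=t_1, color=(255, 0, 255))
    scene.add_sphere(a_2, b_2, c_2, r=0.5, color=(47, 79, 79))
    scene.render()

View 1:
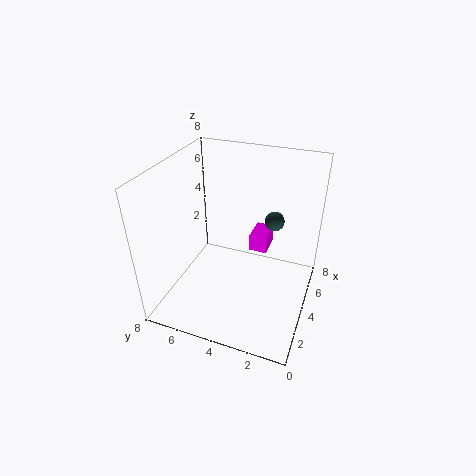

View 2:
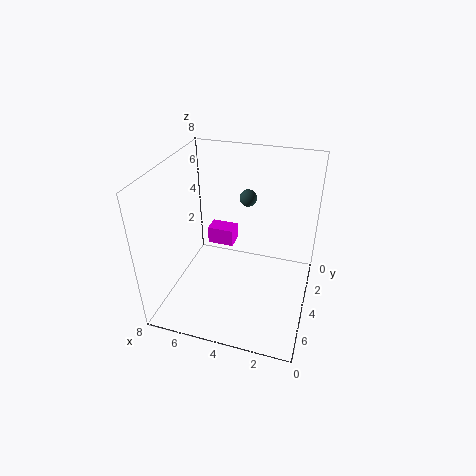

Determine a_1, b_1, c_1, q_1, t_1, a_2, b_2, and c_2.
a_1 = 4.5
b_1 = 2.5
c_1 = 3
q_1 = 1
t_1 = 1
a_2 = 4
b_2 = 2
c_2 = 5.5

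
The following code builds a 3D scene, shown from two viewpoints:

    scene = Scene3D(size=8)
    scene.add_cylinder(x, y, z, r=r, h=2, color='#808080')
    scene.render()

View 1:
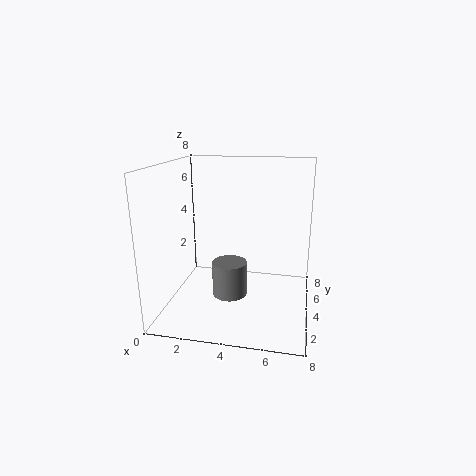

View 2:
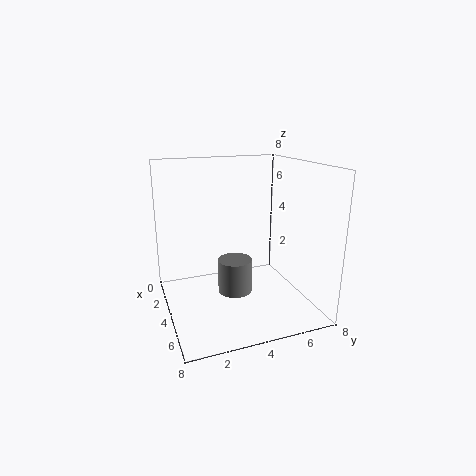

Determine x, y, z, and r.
x = 3.5
y = 4
z = 0.5
r = 1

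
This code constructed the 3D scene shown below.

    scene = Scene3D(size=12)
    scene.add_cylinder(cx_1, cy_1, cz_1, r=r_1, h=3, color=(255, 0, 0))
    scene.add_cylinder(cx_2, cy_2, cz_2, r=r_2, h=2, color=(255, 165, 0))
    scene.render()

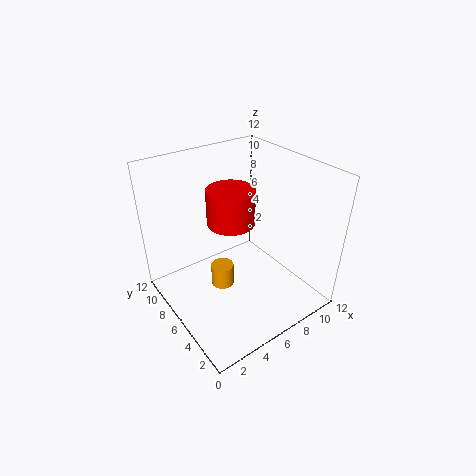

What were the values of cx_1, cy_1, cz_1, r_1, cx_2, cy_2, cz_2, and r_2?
cx_1 = 6; cy_1 = 7; cz_1 = 7; r_1 = 2; cx_2 = 5; cy_2 = 7; cz_2 = 1; r_2 = 1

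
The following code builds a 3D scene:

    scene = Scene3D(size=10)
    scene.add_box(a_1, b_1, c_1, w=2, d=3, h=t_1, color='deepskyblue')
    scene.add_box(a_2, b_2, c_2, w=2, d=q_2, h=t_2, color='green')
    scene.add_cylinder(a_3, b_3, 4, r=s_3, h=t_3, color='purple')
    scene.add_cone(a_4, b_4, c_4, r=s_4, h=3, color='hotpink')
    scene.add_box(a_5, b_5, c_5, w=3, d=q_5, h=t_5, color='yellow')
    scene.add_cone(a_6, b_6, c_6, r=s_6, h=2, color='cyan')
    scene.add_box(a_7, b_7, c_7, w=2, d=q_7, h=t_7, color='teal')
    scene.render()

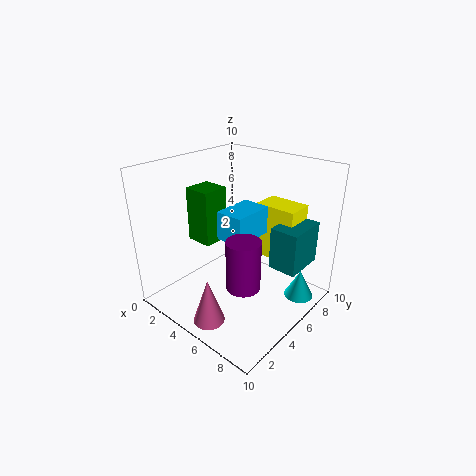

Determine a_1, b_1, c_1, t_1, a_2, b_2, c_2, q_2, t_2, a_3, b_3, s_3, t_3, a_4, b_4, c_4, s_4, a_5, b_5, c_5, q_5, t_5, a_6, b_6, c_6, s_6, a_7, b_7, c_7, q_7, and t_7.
a_1 = 4
b_1 = 4
c_1 = 5
t_1 = 2
a_2 = 1
b_2 = 4
c_2 = 4
q_2 = 2
t_2 = 4
a_3 = 8
b_3 = 2
s_3 = 1
t_3 = 3
a_4 = 6
b_4 = 1
c_4 = 1
s_4 = 1
a_5 = 5
b_5 = 7
c_5 = 3
q_5 = 2
t_5 = 4
a_6 = 9
b_6 = 7
c_6 = 1
s_6 = 1
a_7 = 7
b_7 = 6
c_7 = 3
q_7 = 3
t_7 = 3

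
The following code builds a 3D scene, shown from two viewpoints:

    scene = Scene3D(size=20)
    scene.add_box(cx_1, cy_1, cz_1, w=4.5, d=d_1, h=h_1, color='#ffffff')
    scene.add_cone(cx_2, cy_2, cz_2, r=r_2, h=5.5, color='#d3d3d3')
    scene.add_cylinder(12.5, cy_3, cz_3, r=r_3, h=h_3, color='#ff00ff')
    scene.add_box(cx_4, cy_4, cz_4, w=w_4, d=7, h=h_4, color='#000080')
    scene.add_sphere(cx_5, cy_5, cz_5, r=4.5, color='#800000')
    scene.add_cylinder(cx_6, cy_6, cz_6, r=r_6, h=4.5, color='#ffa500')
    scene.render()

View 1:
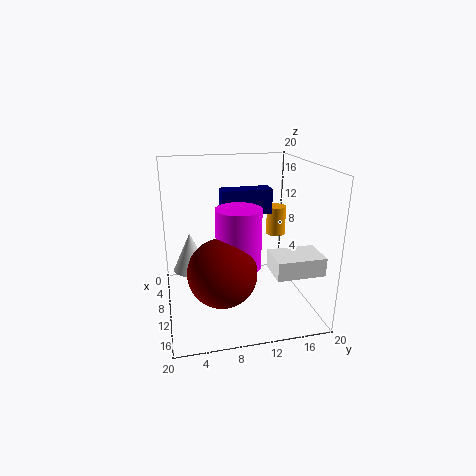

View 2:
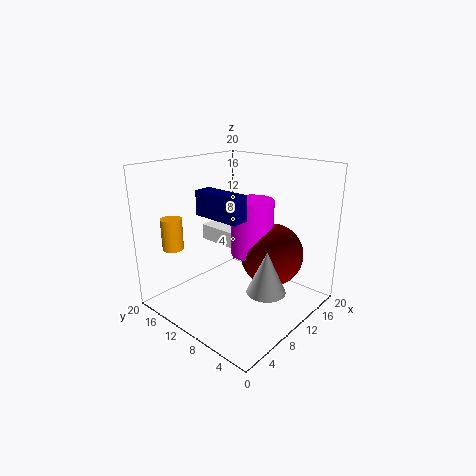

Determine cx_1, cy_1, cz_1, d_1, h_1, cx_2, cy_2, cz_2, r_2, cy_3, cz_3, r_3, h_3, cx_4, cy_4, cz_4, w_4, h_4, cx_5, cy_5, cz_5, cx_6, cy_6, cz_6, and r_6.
cx_1 = 12.5
cy_1 = 13.5
cz_1 = 6.5
d_1 = 6.5
h_1 = 2.5
cx_2 = 8
cy_2 = 3.5
cz_2 = 5
r_2 = 2.5
cy_3 = 9.5
cz_3 = 7
r_3 = 3
h_3 = 8
cx_4 = 7
cy_4 = 8
cz_4 = 13
w_4 = 2.5
h_4 = 3.5
cx_5 = 14
cy_5 = 7
cz_5 = 7
cx_6 = 4.5
cy_6 = 17.5
cz_6 = 8
r_6 = 1.5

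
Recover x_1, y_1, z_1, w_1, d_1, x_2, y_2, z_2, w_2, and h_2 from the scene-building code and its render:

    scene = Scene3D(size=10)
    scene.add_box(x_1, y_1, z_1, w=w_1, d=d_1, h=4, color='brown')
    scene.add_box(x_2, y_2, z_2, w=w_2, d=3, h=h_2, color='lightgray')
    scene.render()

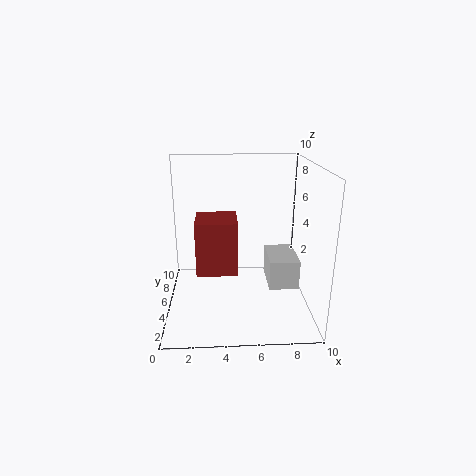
x_1 = 2; y_1 = 5; z_1 = 2; w_1 = 3; d_1 = 3; x_2 = 7; y_2 = 3; z_2 = 2; w_2 = 2; h_2 = 2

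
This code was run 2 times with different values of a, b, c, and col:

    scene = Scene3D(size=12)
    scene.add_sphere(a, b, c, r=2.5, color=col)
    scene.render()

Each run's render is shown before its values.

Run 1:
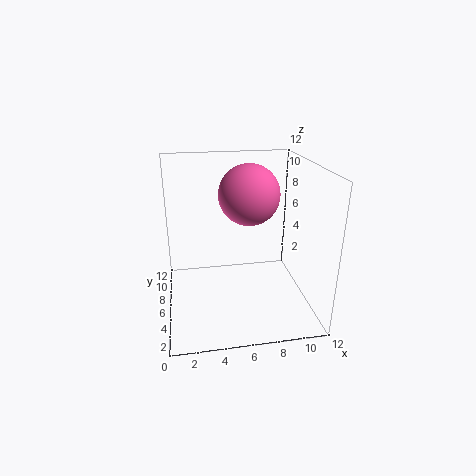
a = 7, b = 6.5, c = 9.5, col = 'hotpink'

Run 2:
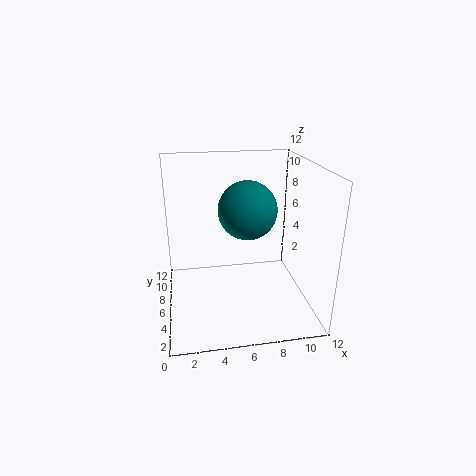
a = 7, b = 7, c = 8, col = 'teal'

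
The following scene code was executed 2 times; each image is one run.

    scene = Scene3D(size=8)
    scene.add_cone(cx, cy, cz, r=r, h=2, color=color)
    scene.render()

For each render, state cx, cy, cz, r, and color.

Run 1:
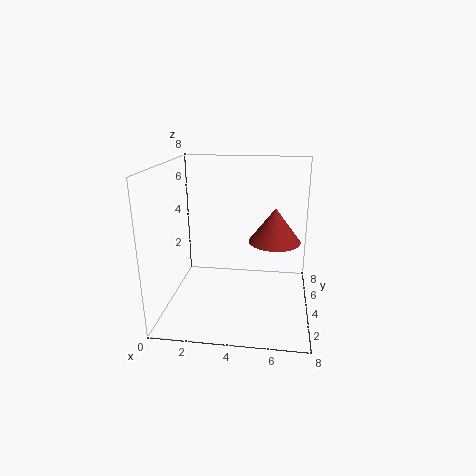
cx = 6, cy = 5, cz = 3.5, r = 1.5, color = 'brown'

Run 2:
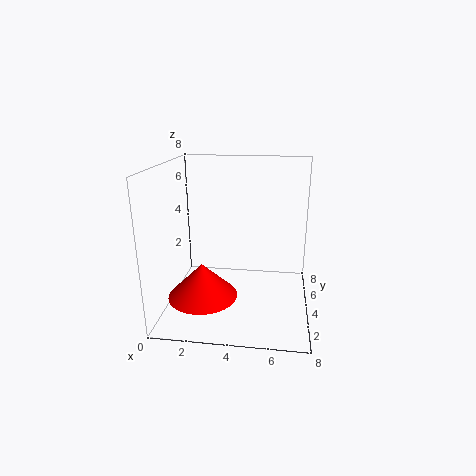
cx = 2, cy = 3.5, cz = 0.5, r = 2, color = 'red'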